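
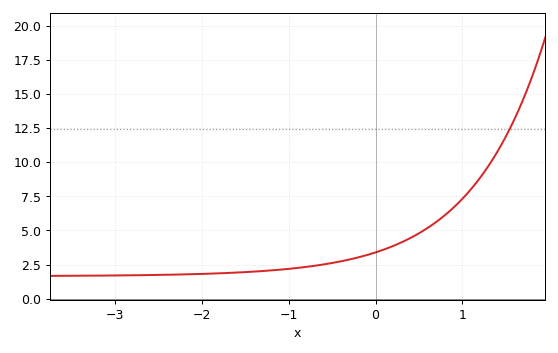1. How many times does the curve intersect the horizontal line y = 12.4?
1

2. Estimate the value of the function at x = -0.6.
2.6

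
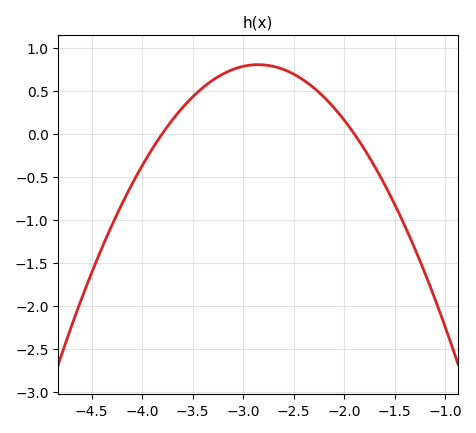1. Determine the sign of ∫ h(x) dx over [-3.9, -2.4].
positive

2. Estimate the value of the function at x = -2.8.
0.8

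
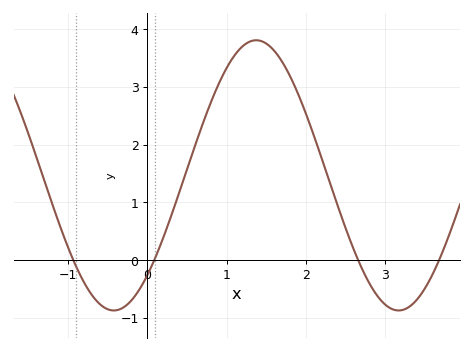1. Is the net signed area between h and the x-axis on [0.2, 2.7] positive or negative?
positive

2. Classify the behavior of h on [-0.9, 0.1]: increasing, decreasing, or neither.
neither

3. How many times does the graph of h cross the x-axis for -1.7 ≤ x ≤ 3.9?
4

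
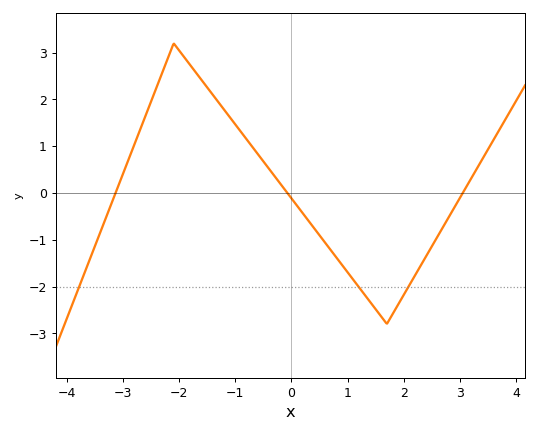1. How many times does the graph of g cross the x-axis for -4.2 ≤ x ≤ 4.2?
3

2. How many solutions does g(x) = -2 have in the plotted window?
3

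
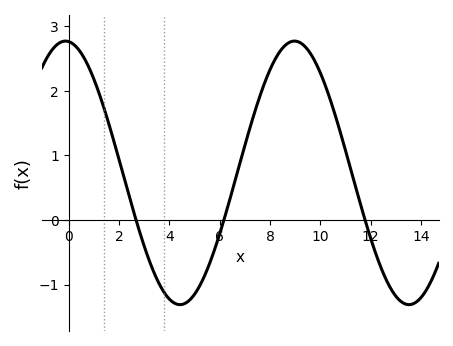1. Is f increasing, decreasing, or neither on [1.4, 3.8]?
decreasing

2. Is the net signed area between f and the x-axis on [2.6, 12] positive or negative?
positive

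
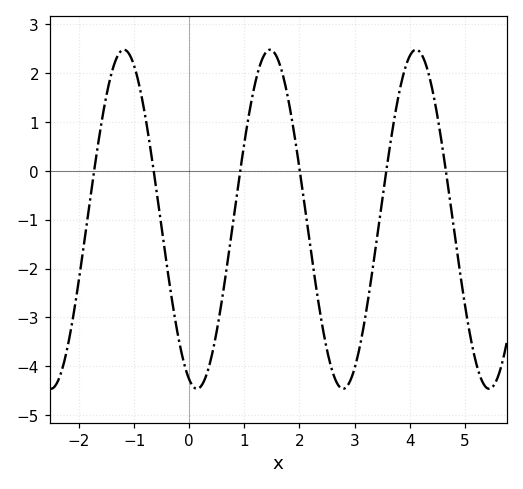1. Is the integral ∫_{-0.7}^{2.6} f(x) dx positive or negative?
negative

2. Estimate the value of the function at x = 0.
-4.3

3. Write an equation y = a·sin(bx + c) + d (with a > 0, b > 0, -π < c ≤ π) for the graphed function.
y = 3.47sin(2.4x - 1.9) - 0.99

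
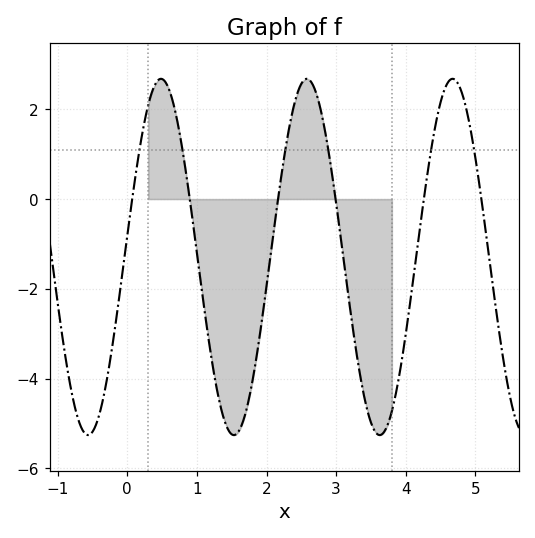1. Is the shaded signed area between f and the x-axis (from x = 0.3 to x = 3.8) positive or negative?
negative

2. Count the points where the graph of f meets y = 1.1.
6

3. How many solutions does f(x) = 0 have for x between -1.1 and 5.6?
6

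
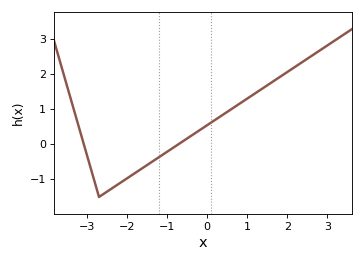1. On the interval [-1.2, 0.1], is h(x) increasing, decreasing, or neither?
increasing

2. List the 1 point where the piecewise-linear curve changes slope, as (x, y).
(-2.7, -1.5)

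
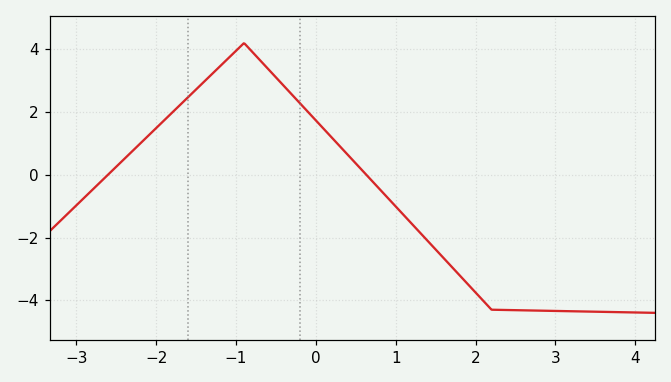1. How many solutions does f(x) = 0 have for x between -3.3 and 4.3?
2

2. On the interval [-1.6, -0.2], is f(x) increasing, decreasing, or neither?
neither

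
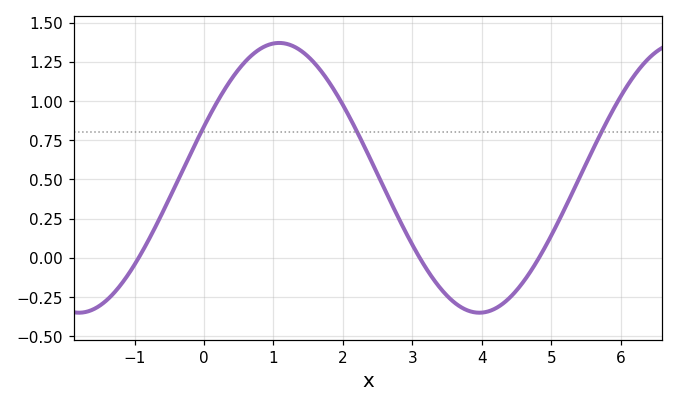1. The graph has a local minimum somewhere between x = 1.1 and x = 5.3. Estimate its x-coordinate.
4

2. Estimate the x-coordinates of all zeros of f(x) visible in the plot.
-1, 3.2, 4.8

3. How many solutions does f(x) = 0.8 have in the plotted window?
3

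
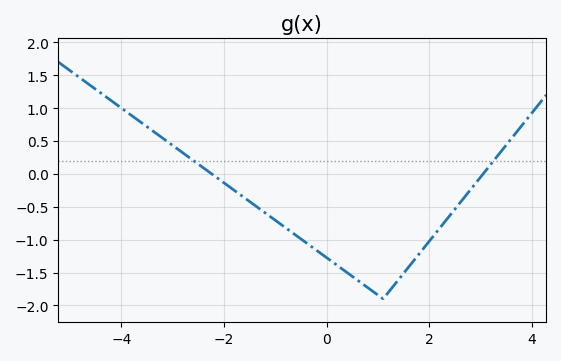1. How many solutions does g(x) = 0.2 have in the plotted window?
2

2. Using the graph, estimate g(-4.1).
1.05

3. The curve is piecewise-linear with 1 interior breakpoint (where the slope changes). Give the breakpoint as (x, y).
(1.1, -1.9)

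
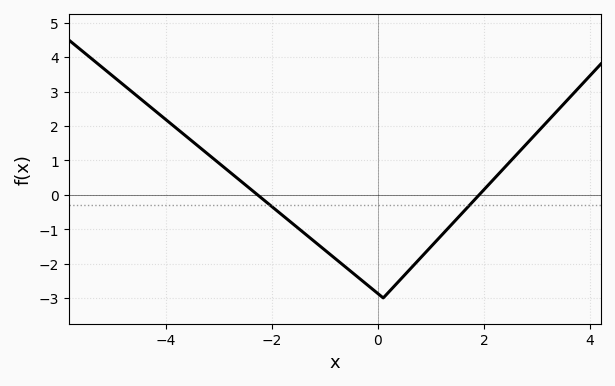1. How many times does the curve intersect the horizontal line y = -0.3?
2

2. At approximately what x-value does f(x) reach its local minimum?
0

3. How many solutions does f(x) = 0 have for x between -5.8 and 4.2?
2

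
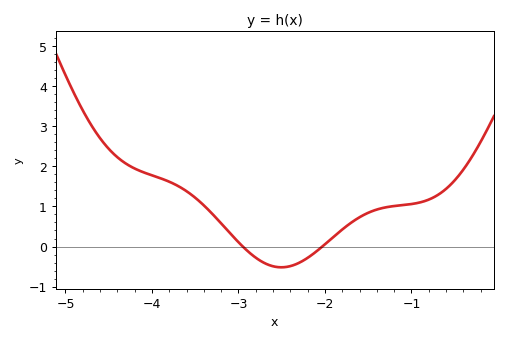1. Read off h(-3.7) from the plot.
1.51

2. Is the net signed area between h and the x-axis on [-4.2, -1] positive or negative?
positive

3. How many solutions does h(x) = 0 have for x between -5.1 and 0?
2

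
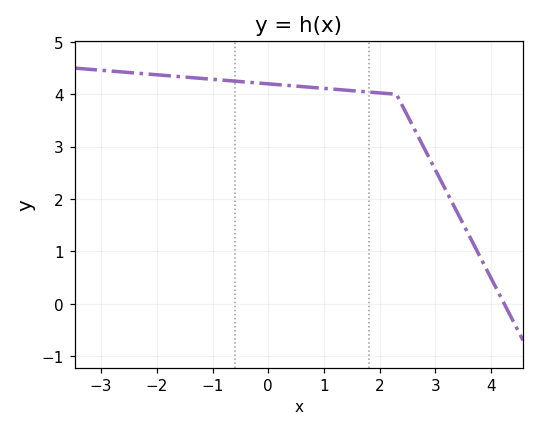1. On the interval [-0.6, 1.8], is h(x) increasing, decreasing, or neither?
decreasing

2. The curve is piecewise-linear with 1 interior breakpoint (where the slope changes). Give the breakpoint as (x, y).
(2.3, 4)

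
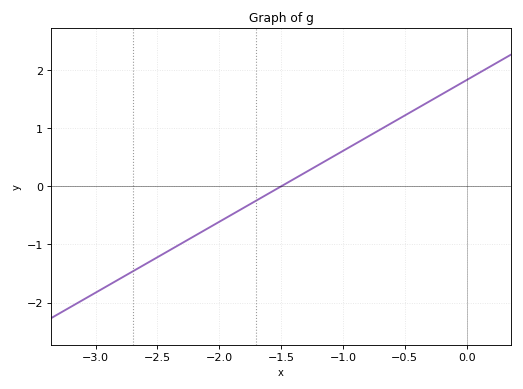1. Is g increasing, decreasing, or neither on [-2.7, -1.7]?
increasing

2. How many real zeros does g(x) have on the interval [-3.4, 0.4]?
1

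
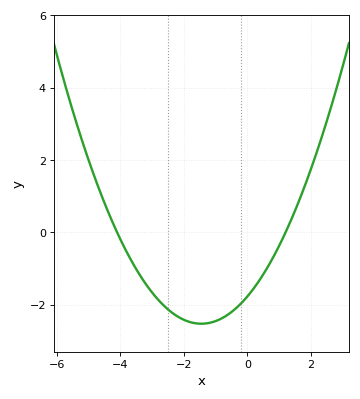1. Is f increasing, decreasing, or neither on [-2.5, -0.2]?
neither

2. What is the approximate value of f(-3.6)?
-0.8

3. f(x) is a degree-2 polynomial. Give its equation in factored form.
y = 0.36(x + 4.1)(x - 1.2)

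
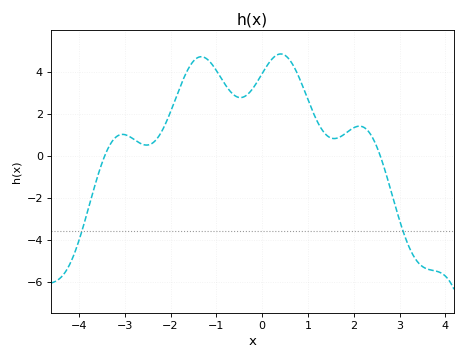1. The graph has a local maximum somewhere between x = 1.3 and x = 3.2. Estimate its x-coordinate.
2.12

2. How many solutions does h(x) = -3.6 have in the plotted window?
2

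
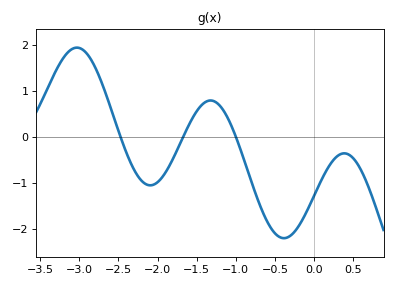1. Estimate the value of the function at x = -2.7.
1.12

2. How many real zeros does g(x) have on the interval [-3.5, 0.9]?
3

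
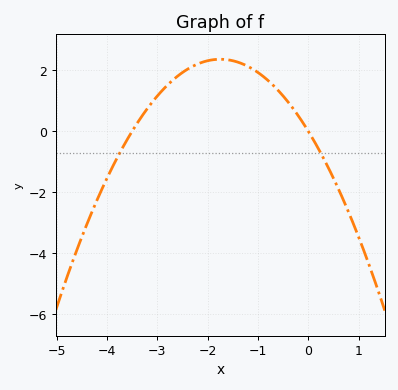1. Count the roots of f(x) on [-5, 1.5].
2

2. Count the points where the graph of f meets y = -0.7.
2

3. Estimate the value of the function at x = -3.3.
0.6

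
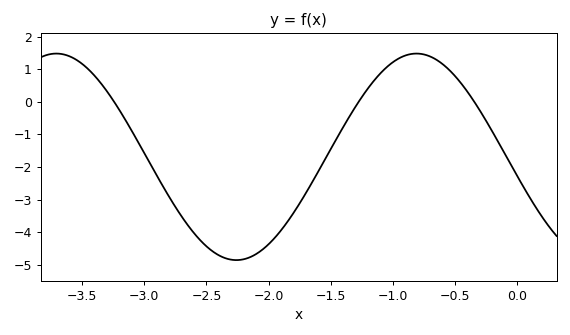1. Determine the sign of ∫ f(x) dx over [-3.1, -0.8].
negative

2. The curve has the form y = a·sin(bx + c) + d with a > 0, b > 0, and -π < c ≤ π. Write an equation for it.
y = 3.17sin(2.17x - 2.95) - 1.69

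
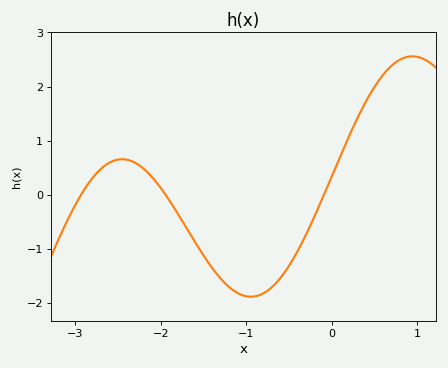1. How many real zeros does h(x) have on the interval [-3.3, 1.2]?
3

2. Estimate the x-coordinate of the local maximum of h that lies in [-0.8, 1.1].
0.944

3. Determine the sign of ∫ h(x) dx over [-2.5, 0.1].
negative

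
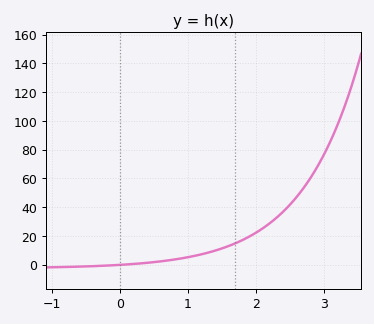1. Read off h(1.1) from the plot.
6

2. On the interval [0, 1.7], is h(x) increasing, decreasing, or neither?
increasing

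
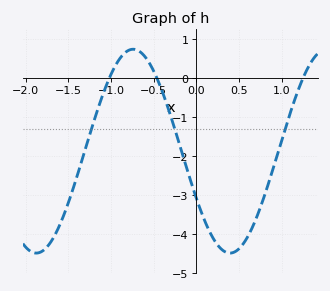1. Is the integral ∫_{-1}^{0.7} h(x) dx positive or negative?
negative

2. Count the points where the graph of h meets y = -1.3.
3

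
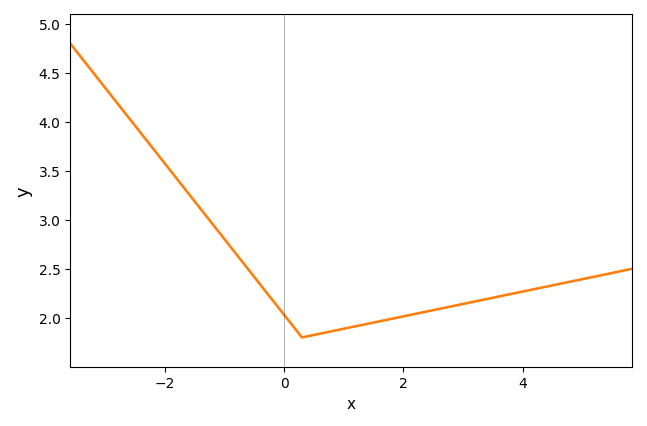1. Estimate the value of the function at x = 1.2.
1.91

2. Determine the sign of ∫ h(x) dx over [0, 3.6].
positive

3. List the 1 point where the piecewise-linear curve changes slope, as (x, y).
(0.3, 1.8)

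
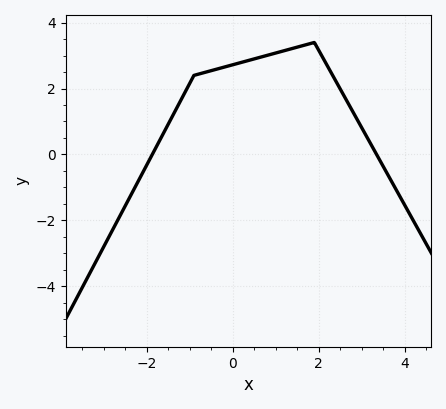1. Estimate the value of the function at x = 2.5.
2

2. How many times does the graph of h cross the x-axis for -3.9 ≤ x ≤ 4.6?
2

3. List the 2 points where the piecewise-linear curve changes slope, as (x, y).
(-0.9, 2.4); (1.9, 3.4)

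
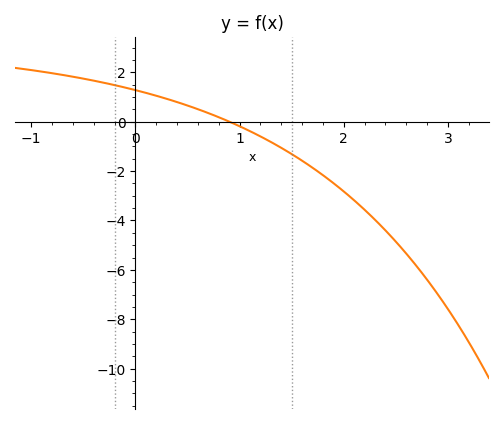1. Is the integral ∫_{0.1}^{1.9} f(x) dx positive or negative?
negative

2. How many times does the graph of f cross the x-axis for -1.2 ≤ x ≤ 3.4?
1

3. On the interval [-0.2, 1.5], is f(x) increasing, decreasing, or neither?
decreasing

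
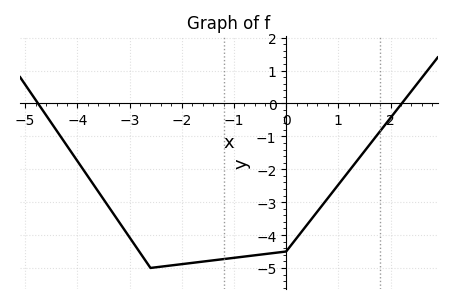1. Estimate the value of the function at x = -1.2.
-4.7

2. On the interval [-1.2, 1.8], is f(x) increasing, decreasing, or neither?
increasing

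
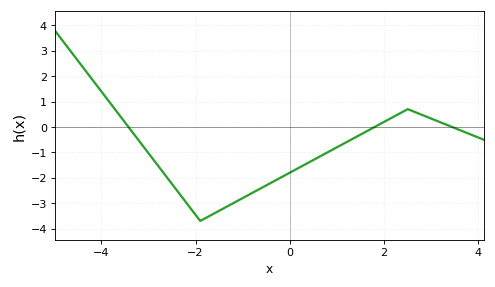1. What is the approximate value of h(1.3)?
-0.5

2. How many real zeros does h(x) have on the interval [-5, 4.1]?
3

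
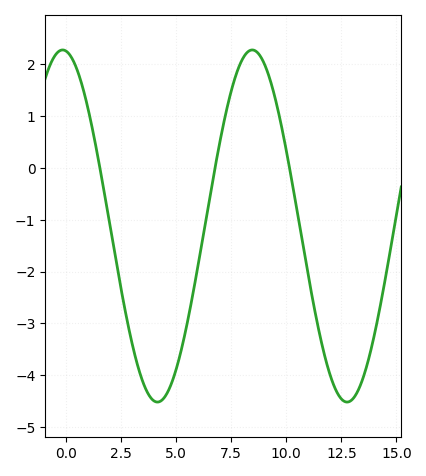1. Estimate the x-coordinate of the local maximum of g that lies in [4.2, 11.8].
8.46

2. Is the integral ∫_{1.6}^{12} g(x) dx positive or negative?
negative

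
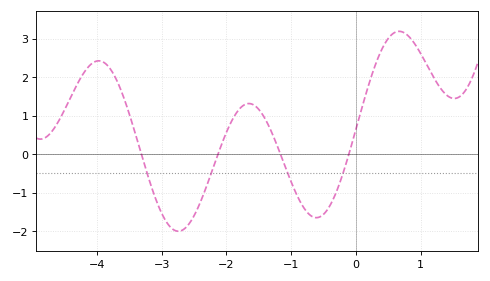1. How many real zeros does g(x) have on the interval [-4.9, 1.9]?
4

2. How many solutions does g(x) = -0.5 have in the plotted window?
4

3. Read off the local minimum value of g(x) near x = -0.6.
-1.65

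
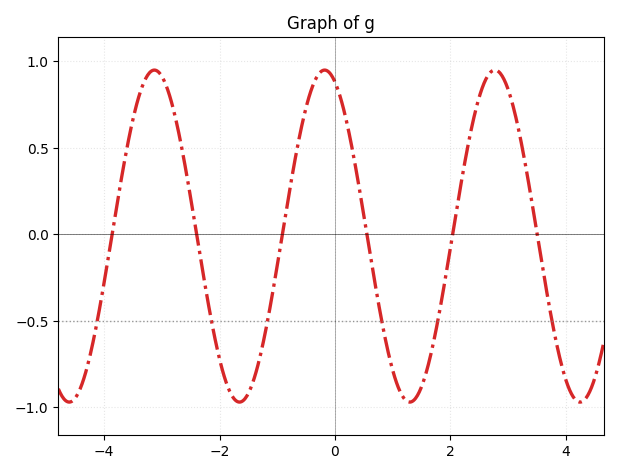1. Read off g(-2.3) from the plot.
-0.2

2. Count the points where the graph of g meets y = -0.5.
6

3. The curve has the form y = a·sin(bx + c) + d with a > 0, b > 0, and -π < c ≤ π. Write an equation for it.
y = 0.96sin(2.1x + 2) - 0.01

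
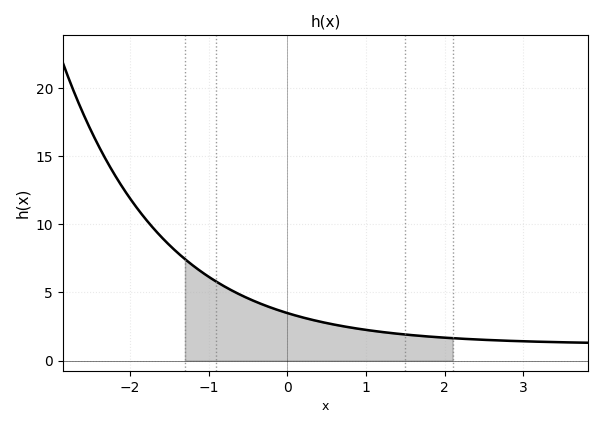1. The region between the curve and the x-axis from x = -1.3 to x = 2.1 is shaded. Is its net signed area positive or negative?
positive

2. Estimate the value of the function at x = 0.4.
2.88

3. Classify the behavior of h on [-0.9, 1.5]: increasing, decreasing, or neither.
decreasing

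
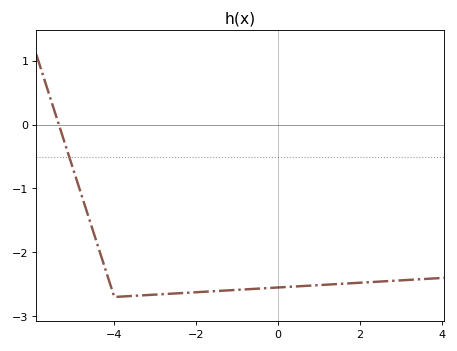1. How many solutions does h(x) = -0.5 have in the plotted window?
1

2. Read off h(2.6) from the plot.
-2.45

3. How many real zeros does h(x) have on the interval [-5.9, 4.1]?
1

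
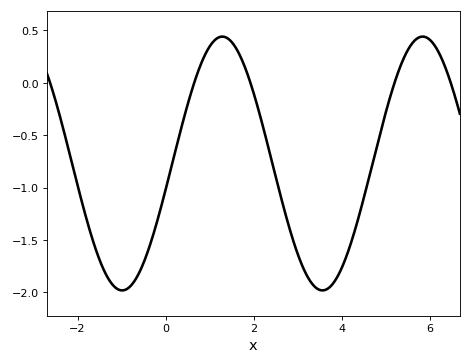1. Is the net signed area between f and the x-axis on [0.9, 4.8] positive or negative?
negative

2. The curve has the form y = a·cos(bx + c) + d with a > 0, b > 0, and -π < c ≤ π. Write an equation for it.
y = 1.21cos(1.38x - 1.78) - 0.77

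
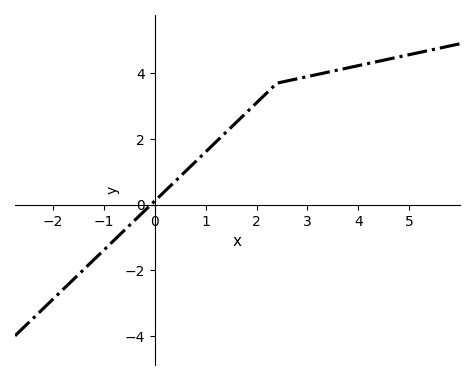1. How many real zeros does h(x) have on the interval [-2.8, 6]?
1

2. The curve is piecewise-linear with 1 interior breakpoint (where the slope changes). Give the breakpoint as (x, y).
(2.4, 3.7)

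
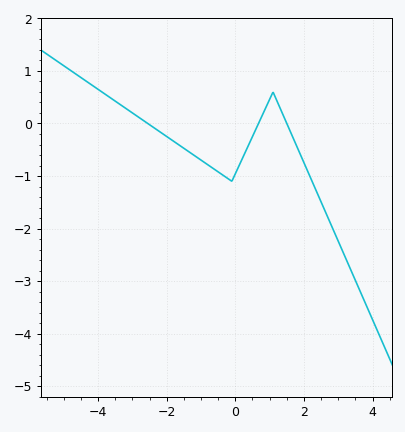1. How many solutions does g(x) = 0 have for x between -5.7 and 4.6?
3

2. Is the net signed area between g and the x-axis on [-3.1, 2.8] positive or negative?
negative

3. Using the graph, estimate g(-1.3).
-0.6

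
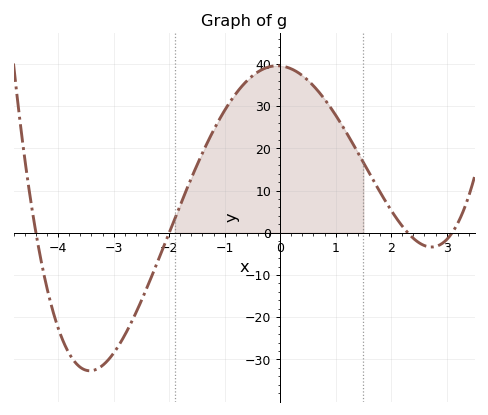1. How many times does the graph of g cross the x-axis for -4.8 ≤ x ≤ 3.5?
4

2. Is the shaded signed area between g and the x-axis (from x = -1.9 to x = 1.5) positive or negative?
positive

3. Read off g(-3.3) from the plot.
-32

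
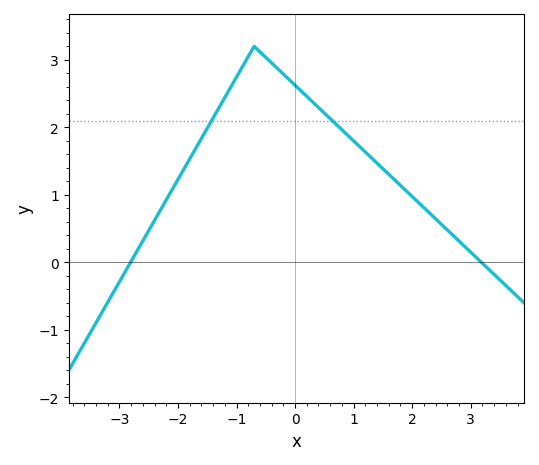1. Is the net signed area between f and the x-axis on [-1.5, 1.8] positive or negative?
positive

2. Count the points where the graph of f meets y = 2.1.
2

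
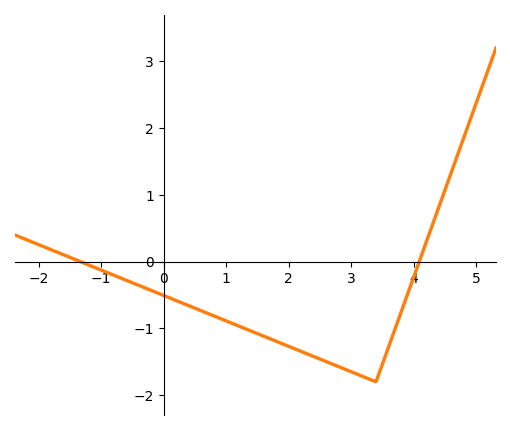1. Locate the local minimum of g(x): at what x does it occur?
3.4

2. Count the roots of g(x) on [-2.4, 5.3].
2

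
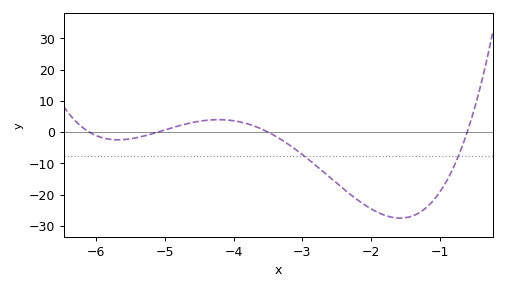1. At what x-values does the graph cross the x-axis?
-6.1, -5.1, -3.5, -0.6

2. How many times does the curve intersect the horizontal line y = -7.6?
2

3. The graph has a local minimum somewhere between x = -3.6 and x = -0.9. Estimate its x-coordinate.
-1.6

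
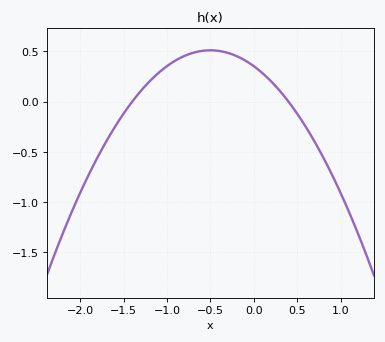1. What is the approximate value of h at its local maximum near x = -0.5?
0.5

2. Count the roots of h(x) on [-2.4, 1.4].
2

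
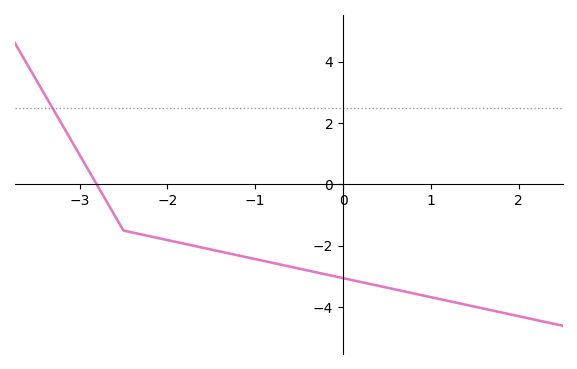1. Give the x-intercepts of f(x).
-2.8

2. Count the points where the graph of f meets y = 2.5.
1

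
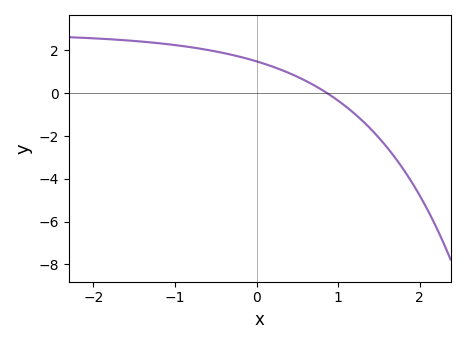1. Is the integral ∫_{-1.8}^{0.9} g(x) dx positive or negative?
positive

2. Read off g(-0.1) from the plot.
1.6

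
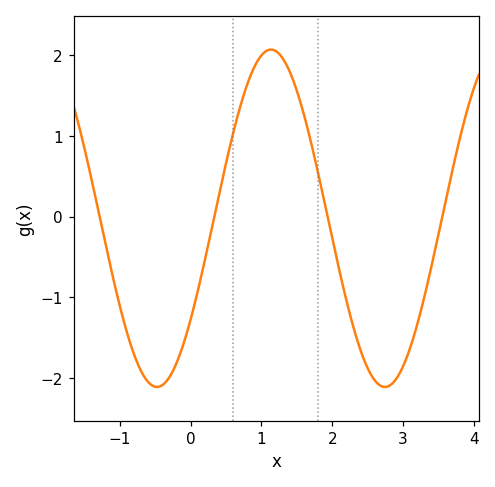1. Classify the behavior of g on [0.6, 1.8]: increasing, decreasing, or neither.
neither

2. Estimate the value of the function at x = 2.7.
-2.1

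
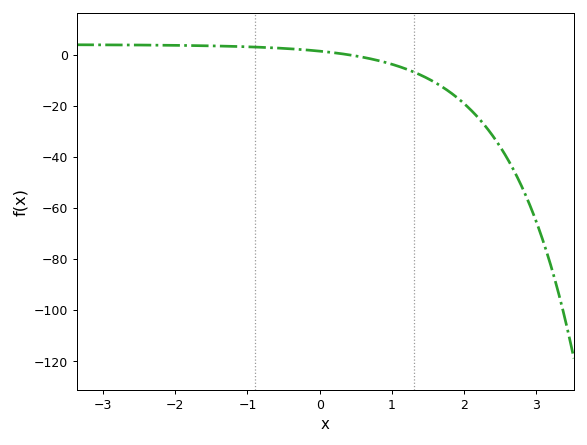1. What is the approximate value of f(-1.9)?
4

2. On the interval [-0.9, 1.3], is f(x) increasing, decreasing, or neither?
decreasing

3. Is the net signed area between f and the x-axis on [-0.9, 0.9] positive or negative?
positive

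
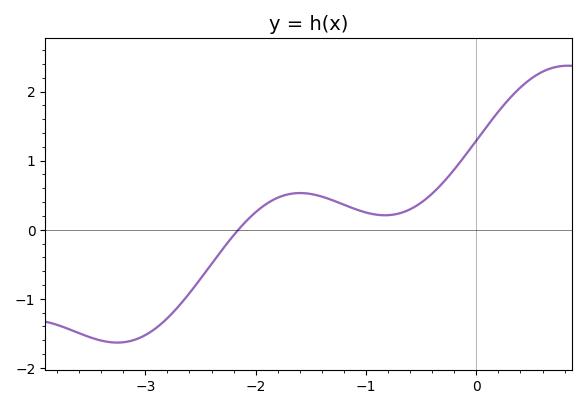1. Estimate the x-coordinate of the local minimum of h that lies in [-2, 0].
-0.8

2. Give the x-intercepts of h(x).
-2.2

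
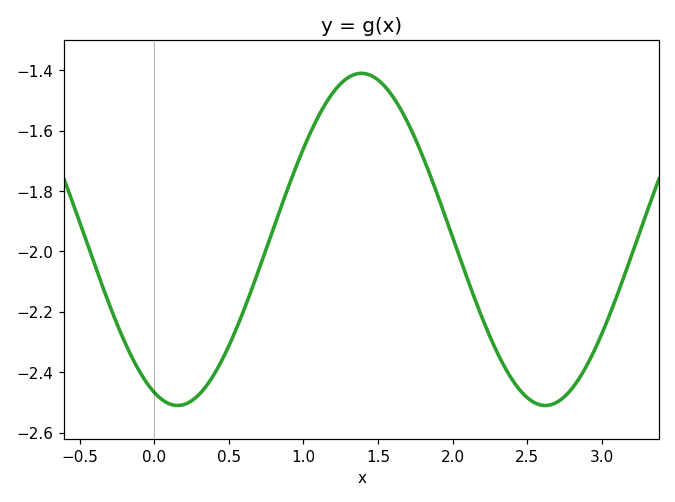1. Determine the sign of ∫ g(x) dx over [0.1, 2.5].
negative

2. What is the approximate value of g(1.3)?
-1.42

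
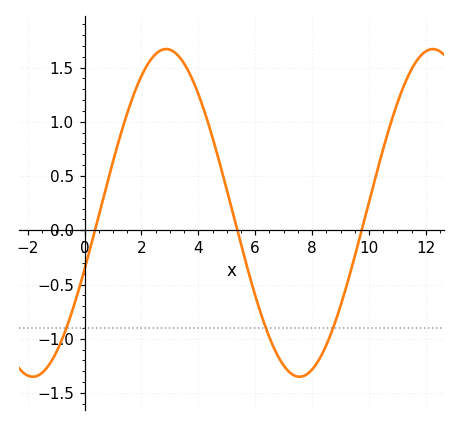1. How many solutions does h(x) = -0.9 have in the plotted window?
3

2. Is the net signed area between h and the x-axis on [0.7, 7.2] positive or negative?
positive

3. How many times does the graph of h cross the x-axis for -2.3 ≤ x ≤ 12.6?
3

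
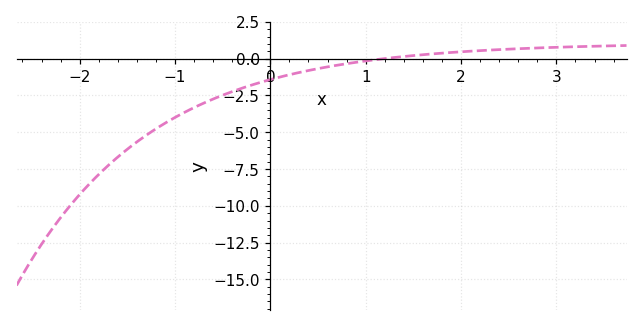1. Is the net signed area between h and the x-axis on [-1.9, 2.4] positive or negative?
negative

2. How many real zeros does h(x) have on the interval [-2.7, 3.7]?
1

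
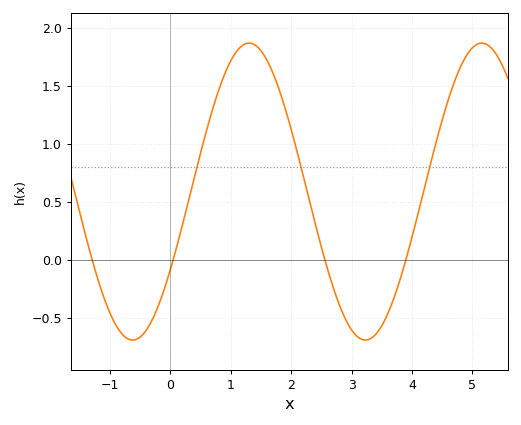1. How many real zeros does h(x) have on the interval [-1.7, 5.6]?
4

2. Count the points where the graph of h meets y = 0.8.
3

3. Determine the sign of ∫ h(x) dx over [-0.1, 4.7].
positive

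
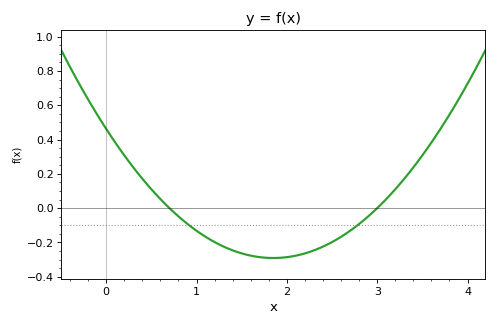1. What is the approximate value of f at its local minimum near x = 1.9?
-0.291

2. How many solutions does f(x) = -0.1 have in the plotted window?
2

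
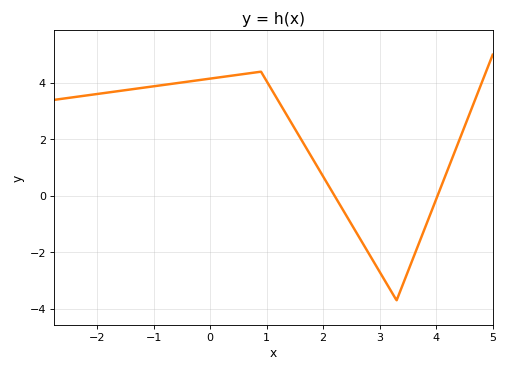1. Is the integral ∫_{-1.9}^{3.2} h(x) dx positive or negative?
positive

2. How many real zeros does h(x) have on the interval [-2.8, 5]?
2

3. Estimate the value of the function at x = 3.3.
-3.7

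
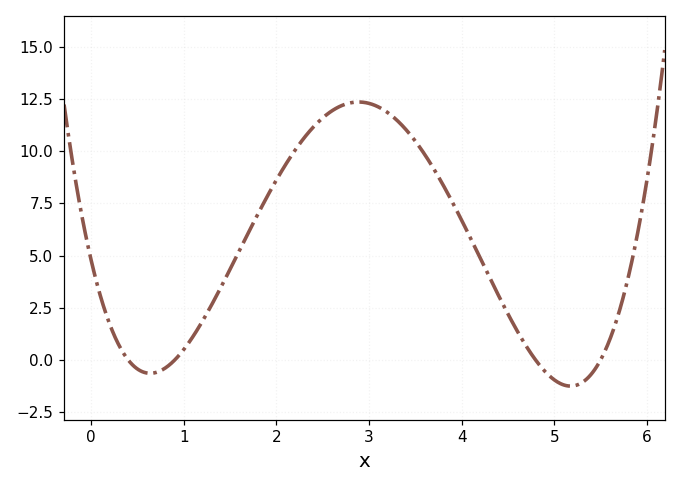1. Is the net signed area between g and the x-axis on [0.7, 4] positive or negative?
positive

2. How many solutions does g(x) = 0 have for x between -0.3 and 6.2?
4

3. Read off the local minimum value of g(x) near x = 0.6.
-0.6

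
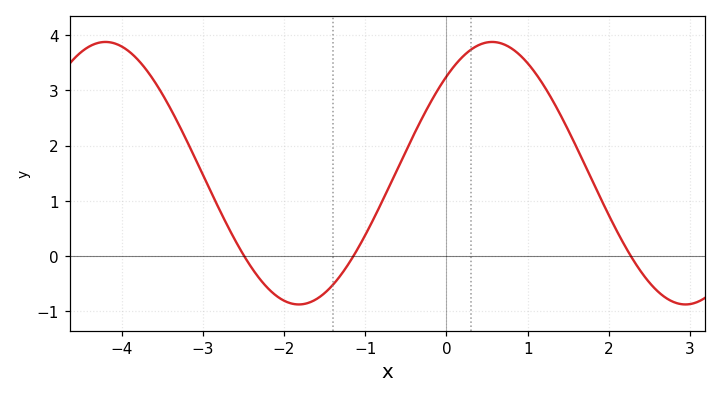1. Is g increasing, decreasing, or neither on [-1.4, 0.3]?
increasing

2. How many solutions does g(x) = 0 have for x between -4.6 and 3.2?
3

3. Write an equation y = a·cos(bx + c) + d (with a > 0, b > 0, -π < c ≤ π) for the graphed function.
y = 2.38cos(1.32x - 0.742) + 1.5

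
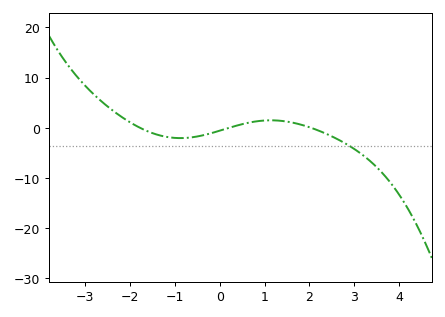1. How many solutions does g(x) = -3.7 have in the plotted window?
1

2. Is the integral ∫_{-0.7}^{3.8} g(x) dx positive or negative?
negative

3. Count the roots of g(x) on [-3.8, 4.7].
3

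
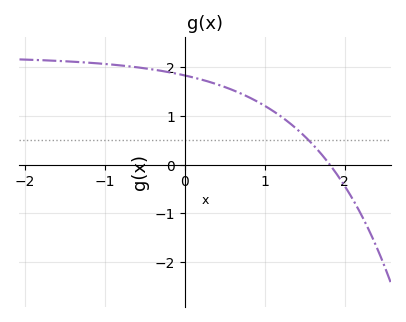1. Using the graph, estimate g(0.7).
1.5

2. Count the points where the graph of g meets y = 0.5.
1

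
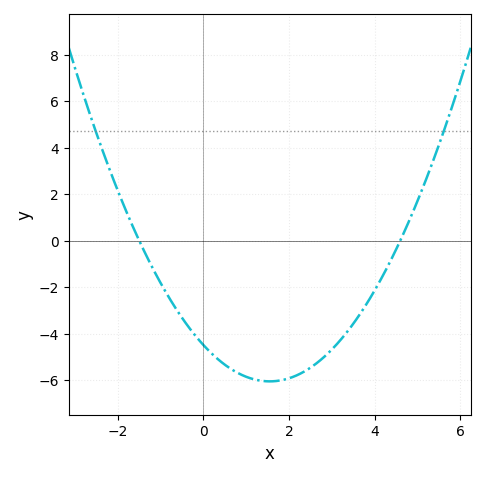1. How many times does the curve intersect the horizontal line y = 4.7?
2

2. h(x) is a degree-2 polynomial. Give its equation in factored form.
y = 0.65(x + 1.5)(x - 4.6)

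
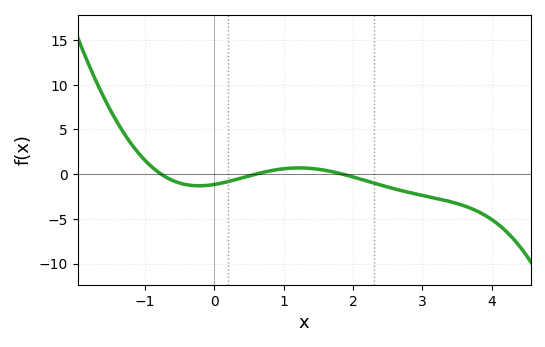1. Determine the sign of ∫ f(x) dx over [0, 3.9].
negative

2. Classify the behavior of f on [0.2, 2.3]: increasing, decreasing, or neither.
neither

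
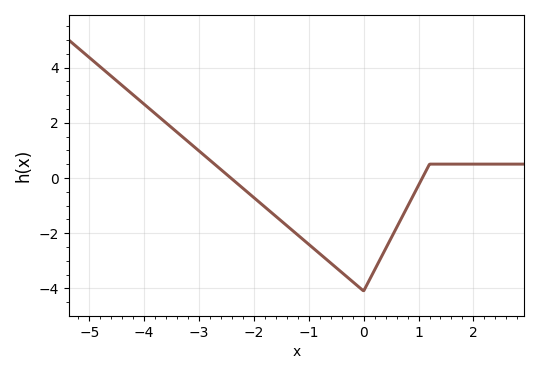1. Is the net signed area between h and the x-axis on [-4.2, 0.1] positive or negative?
negative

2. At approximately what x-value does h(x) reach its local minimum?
-0.002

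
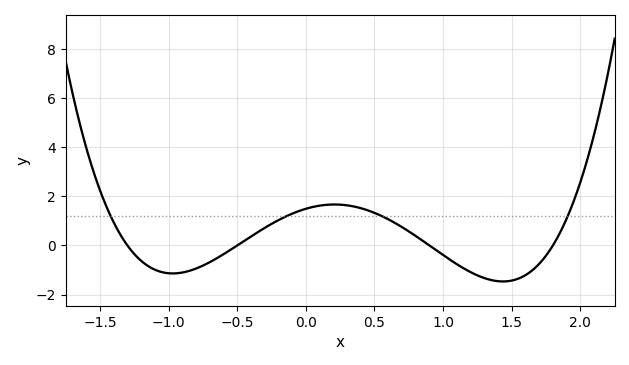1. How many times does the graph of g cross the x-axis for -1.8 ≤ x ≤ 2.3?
4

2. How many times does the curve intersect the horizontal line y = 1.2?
4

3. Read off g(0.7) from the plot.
0.75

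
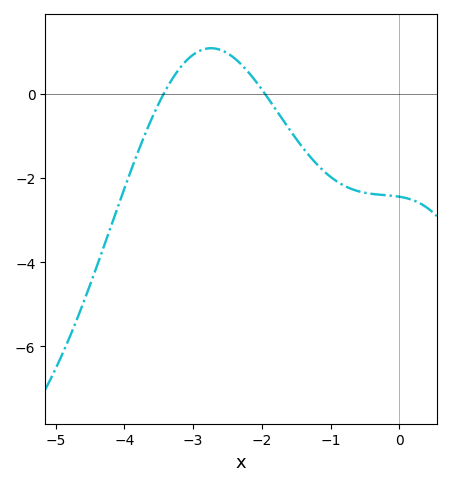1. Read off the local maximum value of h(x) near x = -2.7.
1.08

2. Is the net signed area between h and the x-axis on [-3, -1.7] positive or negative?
positive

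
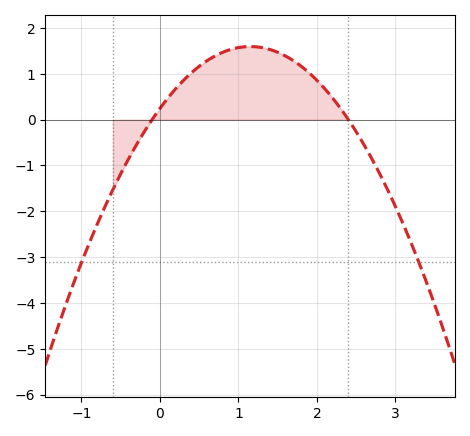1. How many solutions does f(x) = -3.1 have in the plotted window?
2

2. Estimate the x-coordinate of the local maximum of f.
1.2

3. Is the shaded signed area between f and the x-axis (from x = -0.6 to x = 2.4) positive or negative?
positive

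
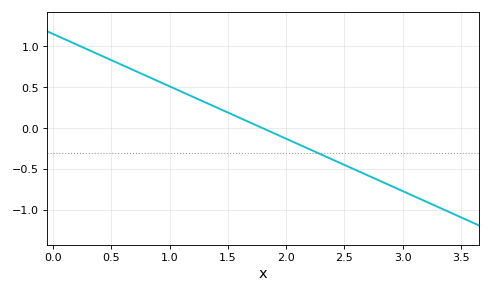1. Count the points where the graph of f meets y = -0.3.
1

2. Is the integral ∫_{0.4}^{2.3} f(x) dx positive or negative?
positive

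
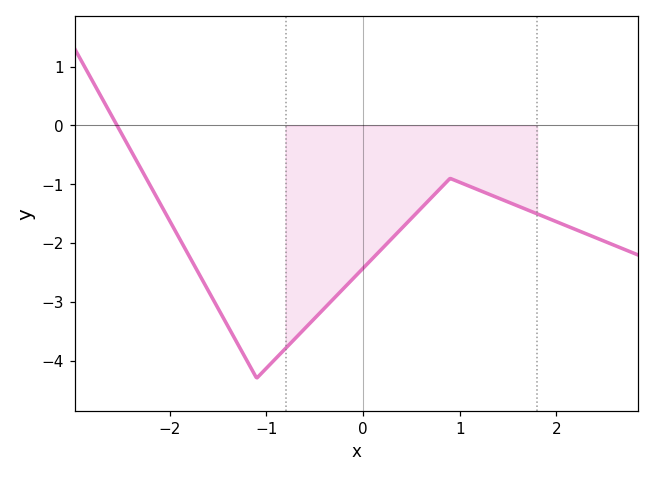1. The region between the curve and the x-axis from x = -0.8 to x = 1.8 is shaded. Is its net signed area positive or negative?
negative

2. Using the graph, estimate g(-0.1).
-2.6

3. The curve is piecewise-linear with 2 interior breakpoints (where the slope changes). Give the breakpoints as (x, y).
(-1.1, -4.3); (0.9, -0.9)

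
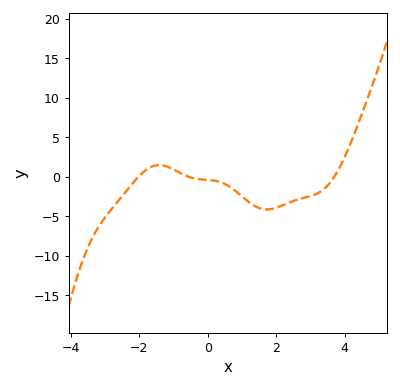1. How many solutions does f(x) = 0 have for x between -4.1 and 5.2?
3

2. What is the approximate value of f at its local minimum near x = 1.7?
-4.12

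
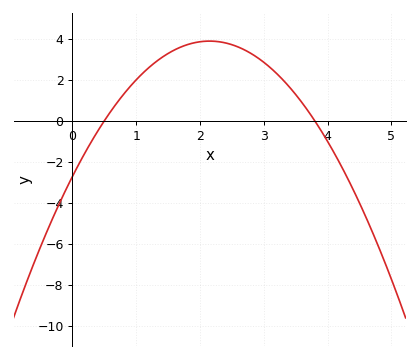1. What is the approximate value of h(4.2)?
-2.2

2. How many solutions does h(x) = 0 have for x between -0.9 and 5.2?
2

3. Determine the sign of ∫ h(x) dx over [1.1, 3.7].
positive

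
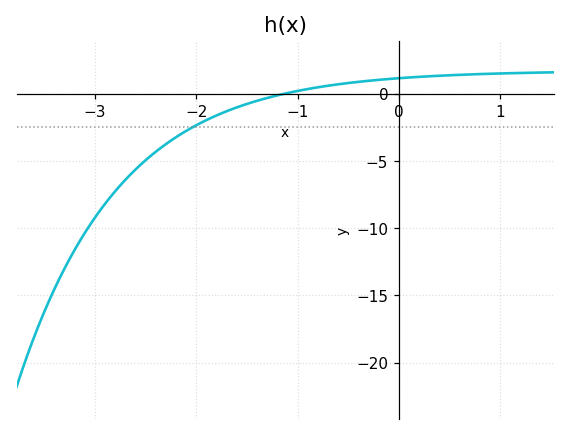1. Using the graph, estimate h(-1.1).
0.036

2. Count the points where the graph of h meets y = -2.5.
1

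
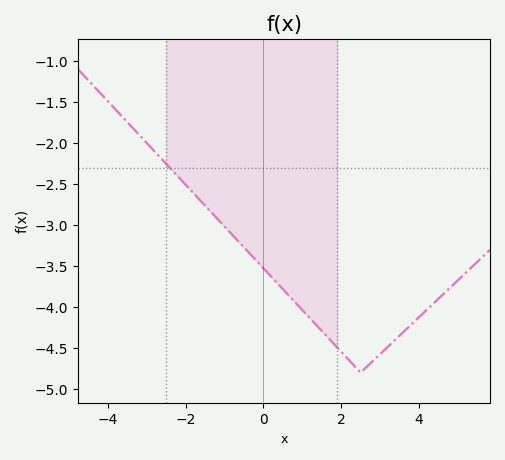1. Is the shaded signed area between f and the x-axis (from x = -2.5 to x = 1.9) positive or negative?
negative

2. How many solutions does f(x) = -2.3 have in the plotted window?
1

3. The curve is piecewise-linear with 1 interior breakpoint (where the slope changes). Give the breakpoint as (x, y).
(2.5, -4.8)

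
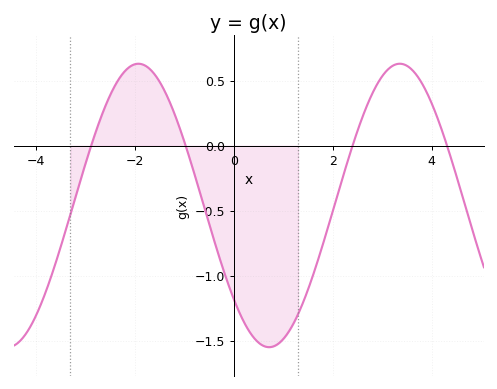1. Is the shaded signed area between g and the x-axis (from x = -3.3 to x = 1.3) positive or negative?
negative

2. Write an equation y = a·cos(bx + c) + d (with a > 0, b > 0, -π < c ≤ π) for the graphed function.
y = 1.09cos(1.2x + 2.3) - 0.46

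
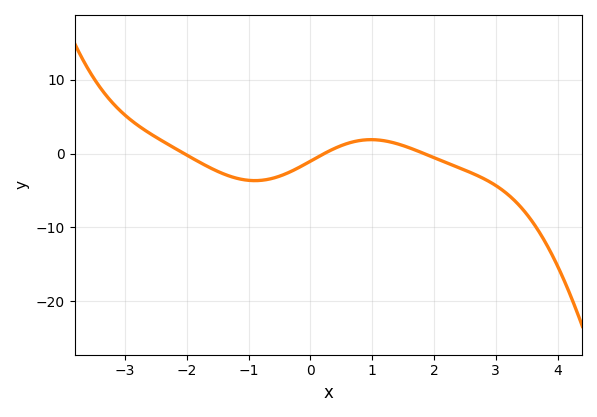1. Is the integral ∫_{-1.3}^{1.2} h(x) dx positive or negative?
negative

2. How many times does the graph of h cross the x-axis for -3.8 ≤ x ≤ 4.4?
3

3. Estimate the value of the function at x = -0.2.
-2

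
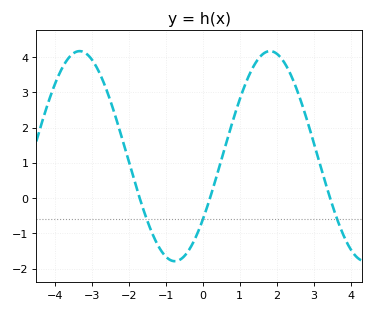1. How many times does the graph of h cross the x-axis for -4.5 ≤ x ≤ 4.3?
3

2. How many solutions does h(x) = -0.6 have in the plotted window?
3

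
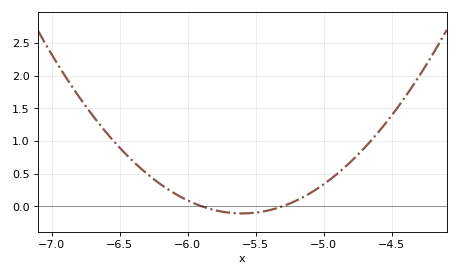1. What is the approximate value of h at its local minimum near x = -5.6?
-0.112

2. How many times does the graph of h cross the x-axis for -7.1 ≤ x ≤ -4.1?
2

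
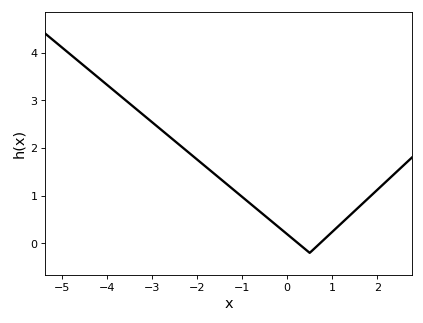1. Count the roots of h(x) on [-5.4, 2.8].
2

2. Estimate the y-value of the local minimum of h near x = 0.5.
-0.2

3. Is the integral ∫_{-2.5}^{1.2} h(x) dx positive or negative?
positive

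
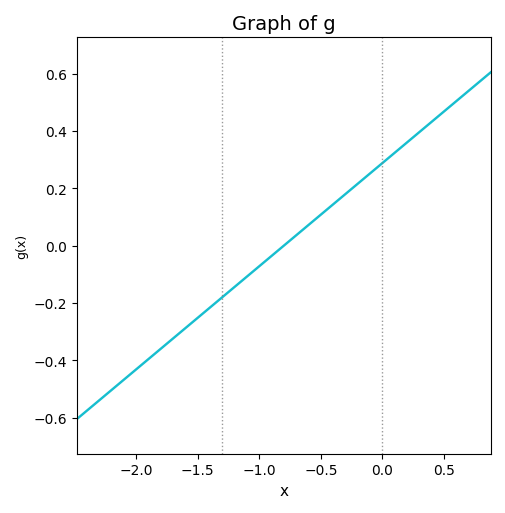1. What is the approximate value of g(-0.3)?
0.18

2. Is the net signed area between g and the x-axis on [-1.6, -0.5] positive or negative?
negative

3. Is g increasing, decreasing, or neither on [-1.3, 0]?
increasing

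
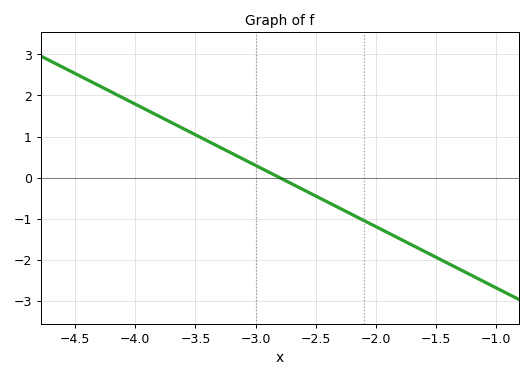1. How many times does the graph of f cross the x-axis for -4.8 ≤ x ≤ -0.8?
1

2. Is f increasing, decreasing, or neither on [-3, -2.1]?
decreasing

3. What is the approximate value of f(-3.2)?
0.596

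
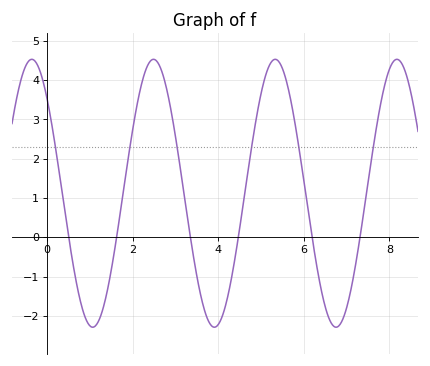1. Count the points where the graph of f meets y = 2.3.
6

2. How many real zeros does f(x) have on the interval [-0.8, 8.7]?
6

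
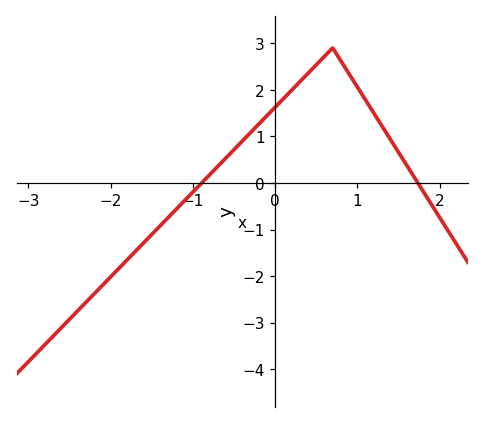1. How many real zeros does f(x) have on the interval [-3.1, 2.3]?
2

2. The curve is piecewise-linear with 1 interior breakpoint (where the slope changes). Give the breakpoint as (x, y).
(0.7, 2.9)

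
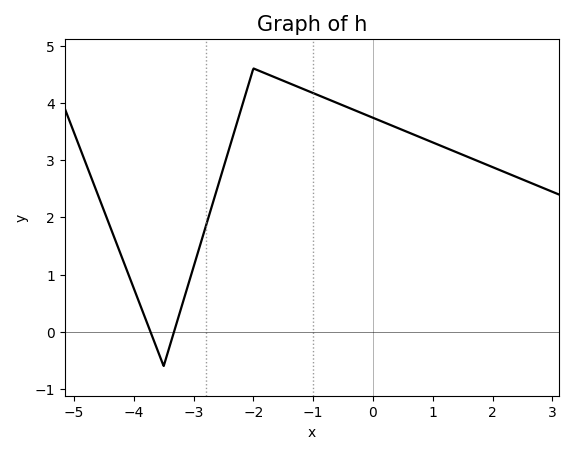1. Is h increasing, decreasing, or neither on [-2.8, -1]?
neither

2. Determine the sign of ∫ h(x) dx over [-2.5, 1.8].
positive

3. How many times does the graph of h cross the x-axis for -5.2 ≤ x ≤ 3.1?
2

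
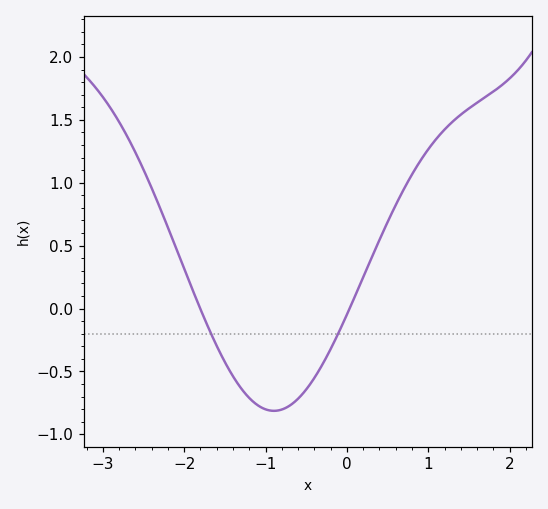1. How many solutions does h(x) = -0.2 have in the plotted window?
2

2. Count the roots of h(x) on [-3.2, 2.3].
2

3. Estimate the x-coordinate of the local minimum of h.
-0.897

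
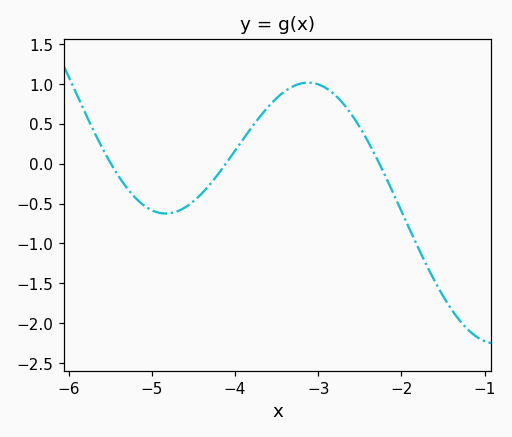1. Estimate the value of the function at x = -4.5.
-0.473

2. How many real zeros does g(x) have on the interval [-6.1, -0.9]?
3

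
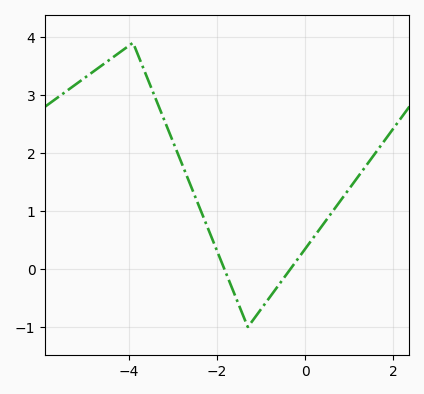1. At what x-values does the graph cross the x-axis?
-1.8, -0.4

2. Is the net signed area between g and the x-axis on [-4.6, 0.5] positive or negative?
positive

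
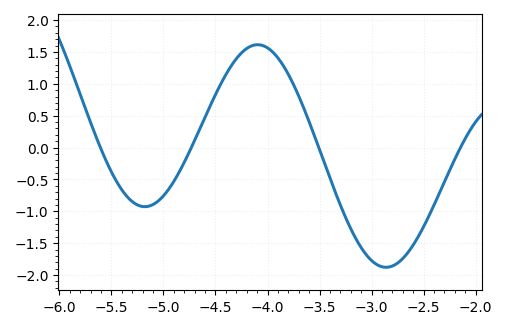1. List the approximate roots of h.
-5.61, -4.73, -3.51, -2.15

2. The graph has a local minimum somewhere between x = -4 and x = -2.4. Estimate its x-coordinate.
-2.86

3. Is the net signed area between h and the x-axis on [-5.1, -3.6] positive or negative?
positive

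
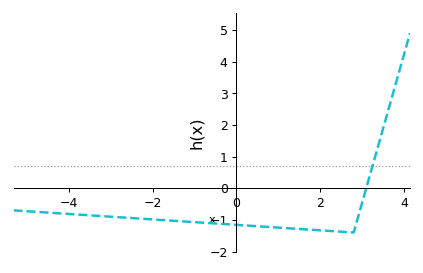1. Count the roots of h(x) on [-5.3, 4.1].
1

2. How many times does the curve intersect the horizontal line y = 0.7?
1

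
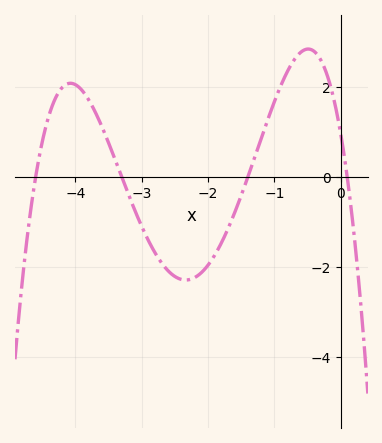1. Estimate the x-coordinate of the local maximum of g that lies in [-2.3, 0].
-0.488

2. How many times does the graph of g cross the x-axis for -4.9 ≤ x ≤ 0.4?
4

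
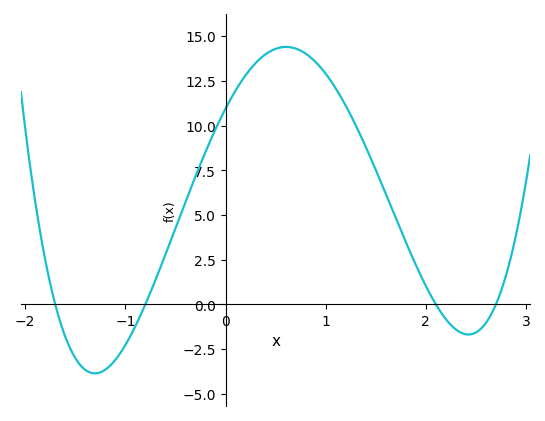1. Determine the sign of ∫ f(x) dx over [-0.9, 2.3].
positive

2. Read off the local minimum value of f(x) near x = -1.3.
-4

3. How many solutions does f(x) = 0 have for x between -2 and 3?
4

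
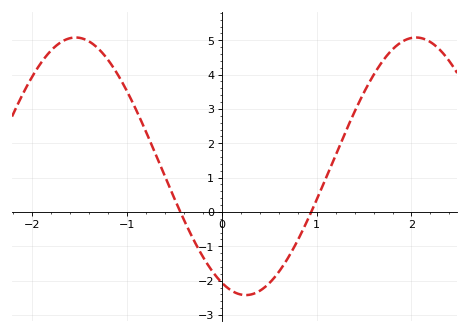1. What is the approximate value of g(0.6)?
-1.75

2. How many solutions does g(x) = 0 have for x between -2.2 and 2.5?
2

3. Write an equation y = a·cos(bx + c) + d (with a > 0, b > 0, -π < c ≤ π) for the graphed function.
y = 3.75cos(1.75x + 2.7) + 1.33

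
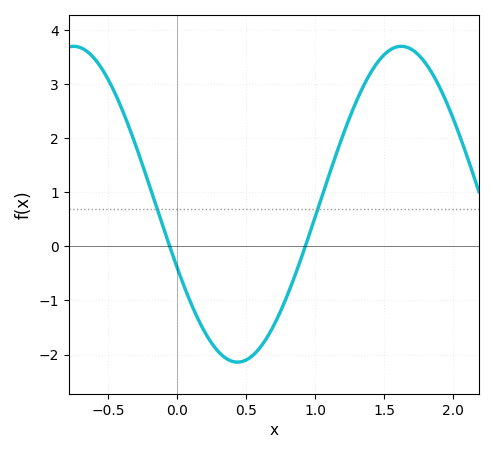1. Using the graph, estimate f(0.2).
-1.58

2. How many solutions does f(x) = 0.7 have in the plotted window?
2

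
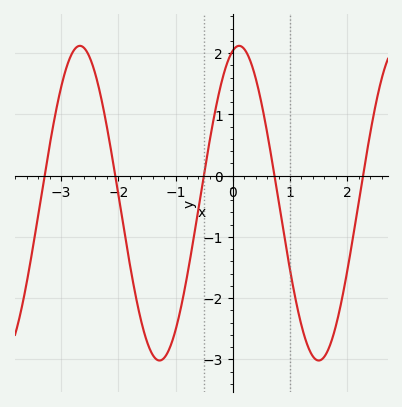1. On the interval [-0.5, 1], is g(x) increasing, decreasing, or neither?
neither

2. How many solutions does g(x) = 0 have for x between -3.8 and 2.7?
5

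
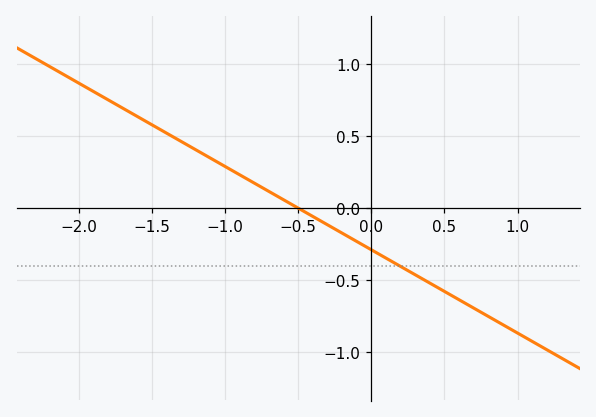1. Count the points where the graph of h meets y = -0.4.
1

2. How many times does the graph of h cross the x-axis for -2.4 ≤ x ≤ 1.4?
1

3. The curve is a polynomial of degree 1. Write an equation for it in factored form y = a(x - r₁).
y = -0.58(x + 0.5)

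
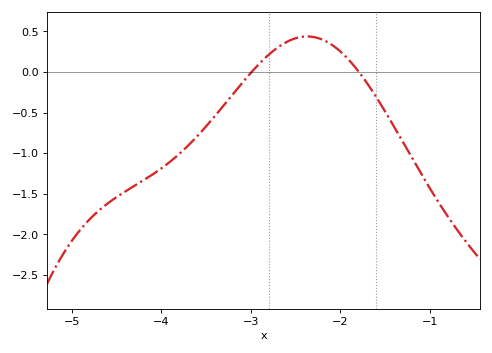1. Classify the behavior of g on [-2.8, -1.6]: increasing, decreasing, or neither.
neither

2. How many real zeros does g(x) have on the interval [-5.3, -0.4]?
2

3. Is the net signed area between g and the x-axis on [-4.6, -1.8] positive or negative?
negative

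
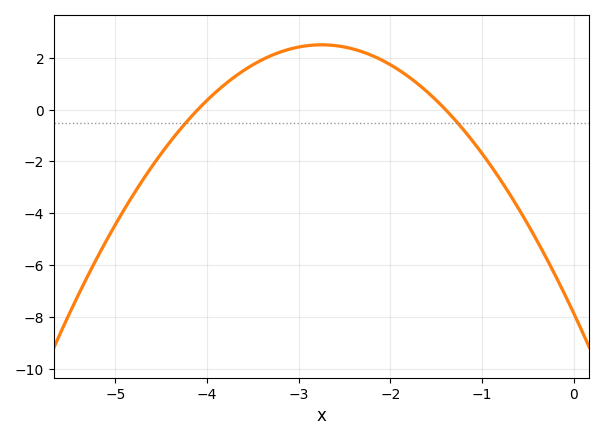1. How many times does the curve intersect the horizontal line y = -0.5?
2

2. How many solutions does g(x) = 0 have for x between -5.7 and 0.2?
2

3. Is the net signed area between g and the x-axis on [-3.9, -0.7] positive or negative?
positive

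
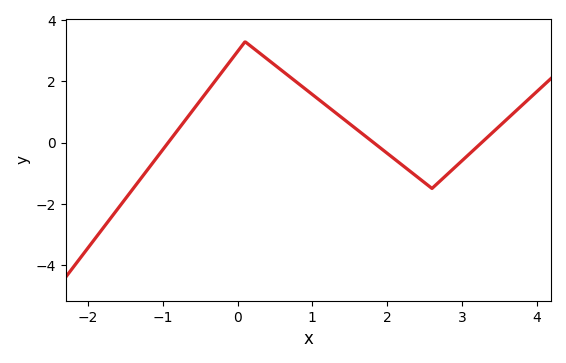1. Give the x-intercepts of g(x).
-0.9, 1.8, 3.3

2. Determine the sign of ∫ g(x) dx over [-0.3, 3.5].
positive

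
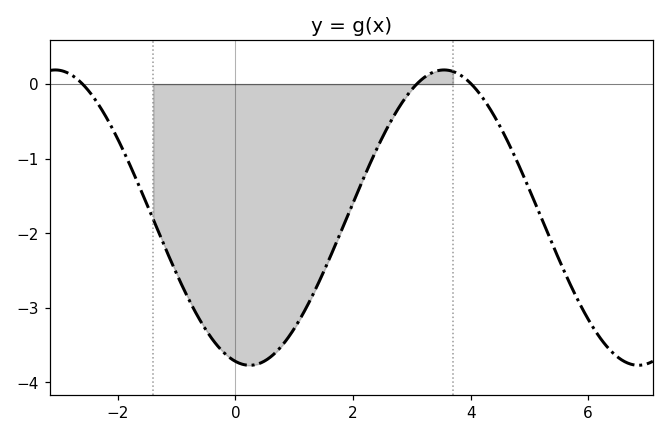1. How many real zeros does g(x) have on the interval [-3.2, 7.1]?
3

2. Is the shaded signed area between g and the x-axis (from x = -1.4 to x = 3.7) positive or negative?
negative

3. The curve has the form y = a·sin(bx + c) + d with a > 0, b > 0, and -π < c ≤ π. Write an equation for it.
y = 1.98sin(0.95x - 1.8) - 1.79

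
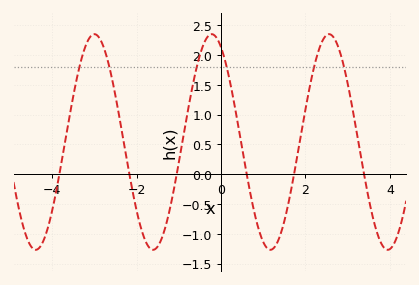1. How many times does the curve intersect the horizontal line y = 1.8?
6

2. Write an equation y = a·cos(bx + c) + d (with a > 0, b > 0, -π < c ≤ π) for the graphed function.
y = 1.81cos(2.3x + 0.5) + 0.54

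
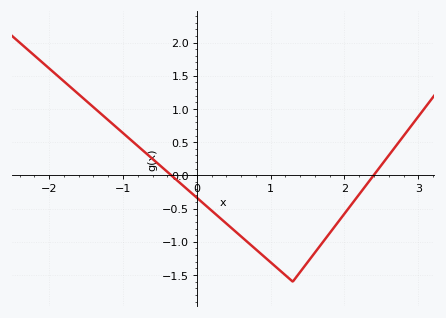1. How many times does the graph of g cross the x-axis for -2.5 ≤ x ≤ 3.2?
2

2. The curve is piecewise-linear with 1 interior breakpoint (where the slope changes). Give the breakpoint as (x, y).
(1.3, -1.6)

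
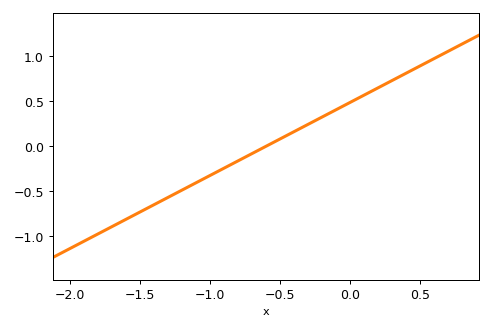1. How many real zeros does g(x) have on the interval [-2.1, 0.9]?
1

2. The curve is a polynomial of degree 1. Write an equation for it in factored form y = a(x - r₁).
y = 0.81(x + 0.6)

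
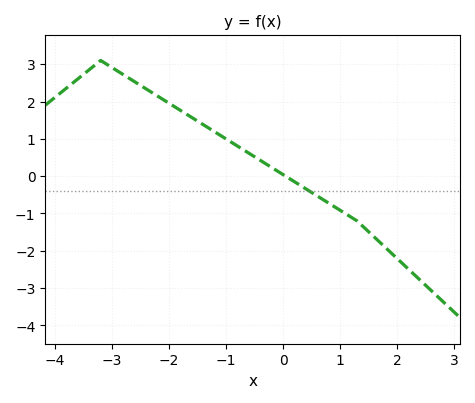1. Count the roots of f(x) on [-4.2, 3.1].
1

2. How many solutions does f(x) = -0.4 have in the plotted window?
1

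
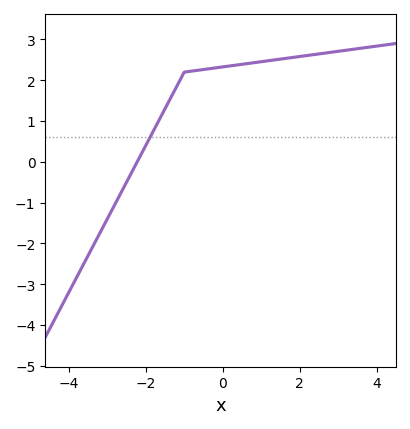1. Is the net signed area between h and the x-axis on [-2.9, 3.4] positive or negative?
positive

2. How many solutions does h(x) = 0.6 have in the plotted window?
1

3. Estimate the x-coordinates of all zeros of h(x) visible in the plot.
-2.22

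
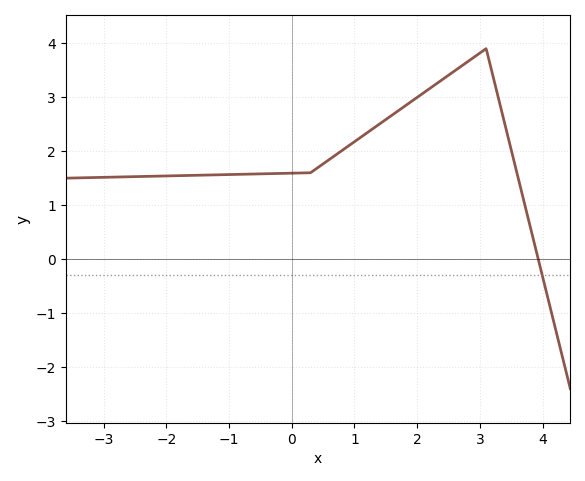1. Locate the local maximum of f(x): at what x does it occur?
3.1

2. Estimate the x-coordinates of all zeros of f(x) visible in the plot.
3.93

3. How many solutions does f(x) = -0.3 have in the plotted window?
1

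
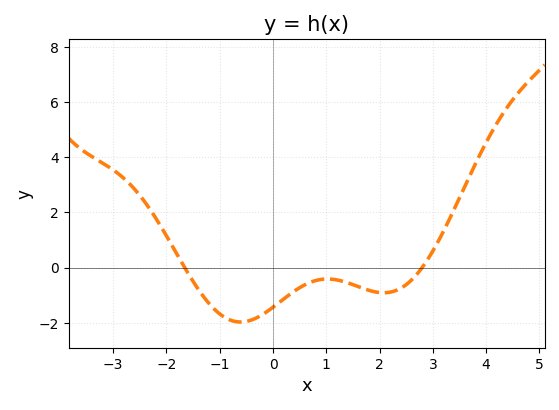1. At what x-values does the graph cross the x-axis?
-1.6, 2.8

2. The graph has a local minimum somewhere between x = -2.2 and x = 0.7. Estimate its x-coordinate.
-0.6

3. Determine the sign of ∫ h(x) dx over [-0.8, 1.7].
negative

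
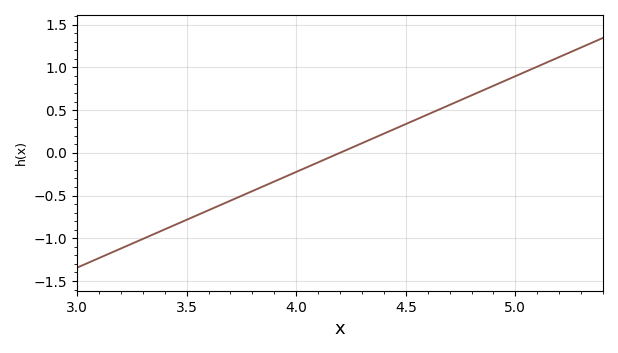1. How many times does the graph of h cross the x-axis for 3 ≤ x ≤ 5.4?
1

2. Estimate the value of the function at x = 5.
0.896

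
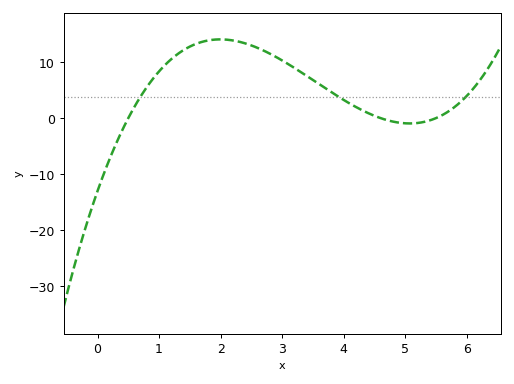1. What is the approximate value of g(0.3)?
-4.61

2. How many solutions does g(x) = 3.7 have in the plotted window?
3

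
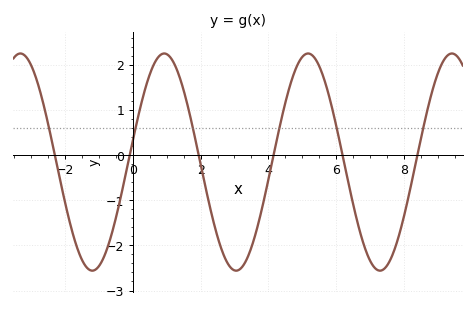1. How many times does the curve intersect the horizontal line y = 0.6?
6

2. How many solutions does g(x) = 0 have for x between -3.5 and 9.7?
6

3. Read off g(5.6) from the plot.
1.8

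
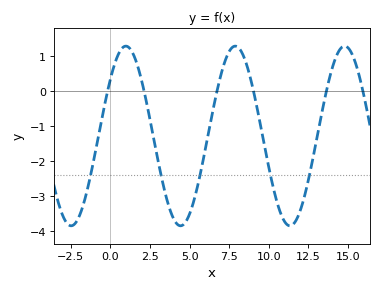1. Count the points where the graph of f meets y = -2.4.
5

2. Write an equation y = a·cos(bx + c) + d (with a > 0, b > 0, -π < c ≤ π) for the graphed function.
y = 2.57cos(0.91x - 0.89) - 1.28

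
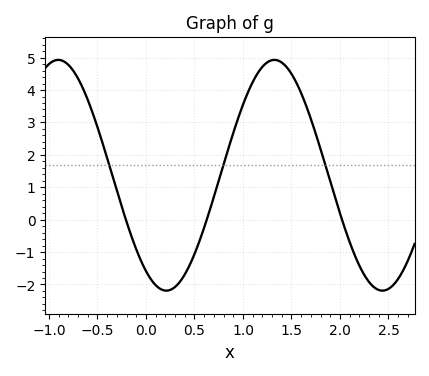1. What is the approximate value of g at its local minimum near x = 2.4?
-2.19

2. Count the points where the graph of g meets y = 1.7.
3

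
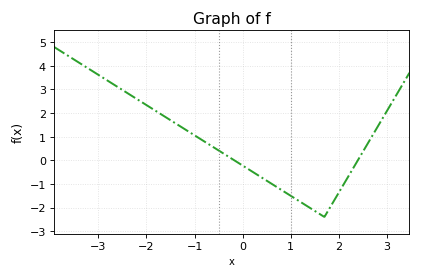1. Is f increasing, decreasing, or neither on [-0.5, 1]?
decreasing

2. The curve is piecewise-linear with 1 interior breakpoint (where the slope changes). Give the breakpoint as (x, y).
(1.7, -2.4)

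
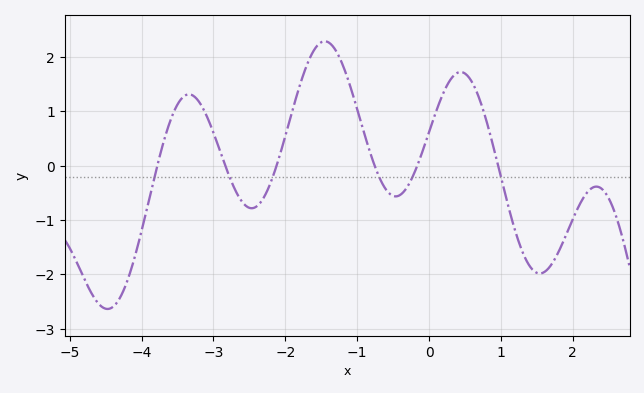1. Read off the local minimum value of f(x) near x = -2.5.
-0.8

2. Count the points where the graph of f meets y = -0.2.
6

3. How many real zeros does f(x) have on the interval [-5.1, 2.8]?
6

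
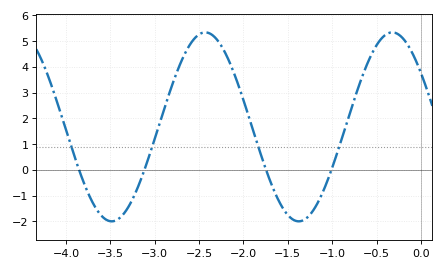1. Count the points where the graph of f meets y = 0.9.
4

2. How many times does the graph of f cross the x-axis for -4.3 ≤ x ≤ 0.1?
4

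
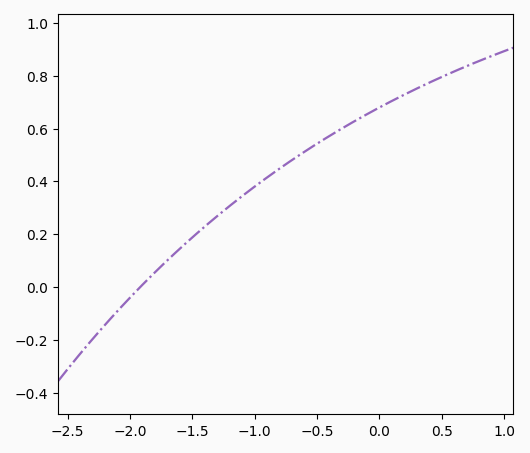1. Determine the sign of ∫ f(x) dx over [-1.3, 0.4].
positive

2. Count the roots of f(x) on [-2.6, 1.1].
1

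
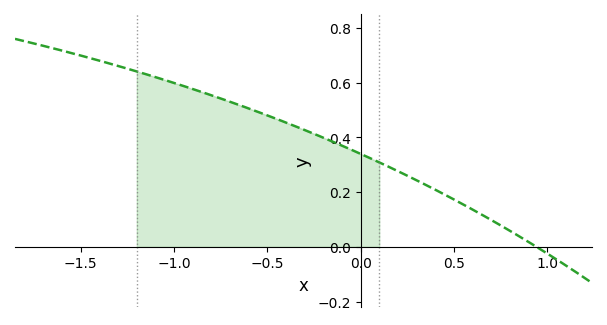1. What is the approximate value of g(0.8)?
0.06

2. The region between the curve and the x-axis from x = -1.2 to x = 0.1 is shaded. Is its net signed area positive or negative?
positive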